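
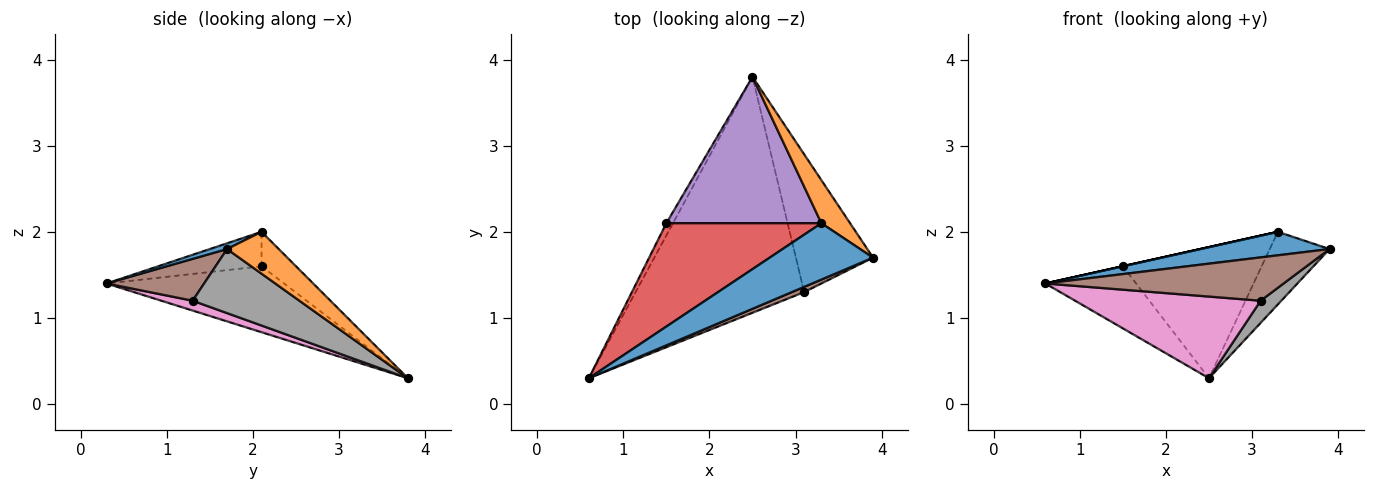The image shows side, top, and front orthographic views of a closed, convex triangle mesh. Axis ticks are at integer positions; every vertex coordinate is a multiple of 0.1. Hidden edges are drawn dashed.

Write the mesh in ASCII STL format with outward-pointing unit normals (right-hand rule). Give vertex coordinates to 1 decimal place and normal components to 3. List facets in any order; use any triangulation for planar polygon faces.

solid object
 facet normal 0.051 -0.384 0.922
  outer loop
   vertex 3.3 2.1 2.0
   vertex 0.6 0.3 1.4
   vertex 3.9 1.7 1.8
  endloop
 endfacet
 facet normal 0.597 0.690 0.409
  outer loop
   vertex 3.3 2.1 2.0
   vertex 3.9 1.7 1.8
   vertex 2.5 3.8 0.3
  endloop
 endfacet
 facet normal -0.887 0.453 -0.089
  outer loop
   vertex 1.5 2.1 1.6
   vertex 2.5 3.8 0.3
   vertex 0.6 0.3 1.4
  endloop
 endfacet
 facet normal -0.217 0.000 0.976
  outer loop
   vertex 1.5 2.1 1.6
   vertex 0.6 0.3 1.4
   vertex 3.3 2.1 2.0
  endloop
 endfacet
 facet normal -0.163 0.658 0.735
  outer loop
   vertex 1.5 2.1 1.6
   vertex 3.3 2.1 2.0
   vertex 2.5 3.8 0.3
  endloop
 endfacet
 facet normal 0.377 -0.920 0.111
  outer loop
   vertex 3.1 1.3 1.2
   vertex 3.9 1.7 1.8
   vertex 0.6 0.3 1.4
  endloop
 endfacet
 facet normal 0.055 -0.326 -0.944
  outer loop
   vertex 3.1 1.3 1.2
   vertex 0.6 0.3 1.4
   vertex 2.5 3.8 0.3
  endloop
 endfacet
 facet normal 0.634 -0.123 -0.764
  outer loop
   vertex 3.1 1.3 1.2
   vertex 2.5 3.8 0.3
   vertex 3.9 1.7 1.8
  endloop
 endfacet
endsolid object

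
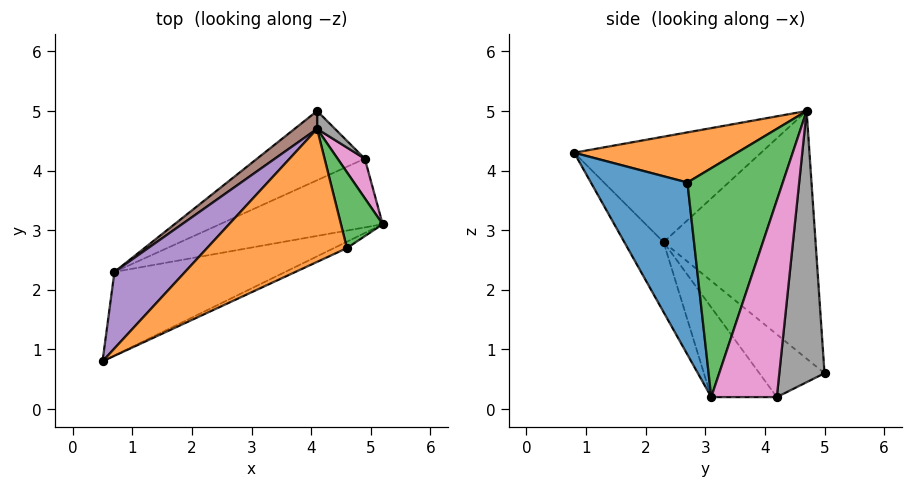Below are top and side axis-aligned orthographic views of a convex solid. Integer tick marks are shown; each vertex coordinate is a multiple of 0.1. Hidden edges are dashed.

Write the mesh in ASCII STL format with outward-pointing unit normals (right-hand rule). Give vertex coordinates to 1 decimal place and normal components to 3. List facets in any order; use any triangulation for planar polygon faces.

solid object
 facet normal 0.417 -0.908 -0.031
  outer loop
   vertex 4.6 2.7 3.8
   vertex 0.5 0.8 4.3
   vertex 5.2 3.1 0.2
  endloop
 endfacet
 facet normal 0.304 -0.433 0.848
  outer loop
   vertex 4.6 2.7 3.8
   vertex 4.1 4.7 5.0
   vertex 0.5 0.8 4.3
  endloop
 endfacet
 facet normal 0.975 0.137 0.178
  outer loop
   vertex 4.6 2.7 3.8
   vertex 5.2 3.1 0.2
   vertex 4.1 4.7 5.0
  endloop
 endfacet
 facet normal -0.285 -0.658 -0.696
  outer loop
   vertex 0.7 2.3 2.8
   vertex 5.2 3.1 0.2
   vertex 0.5 0.8 4.3
  endloop
 endfacet
 facet normal -0.691 0.555 0.463
  outer loop
   vertex 0.7 2.3 2.8
   vertex 0.5 0.8 4.3
   vertex 4.1 4.7 5.0
  endloop
 endfacet
 facet normal -0.599 0.799 0.054
  outer loop
   vertex 0.7 2.3 2.8
   vertex 4.1 4.7 5.0
   vertex 4.1 5.0 0.6
  endloop
 endfacet
 facet normal 0.956 0.261 0.132
  outer loop
   vertex 4.9 4.2 0.2
   vertex 4.1 4.7 5.0
   vertex 5.2 3.1 0.2
  endloop
 endfacet
 facet normal 0.718 0.694 0.047
  outer loop
   vertex 4.9 4.2 0.2
   vertex 4.1 5.0 0.6
   vertex 4.1 4.7 5.0
  endloop
 endfacet
 facet normal -0.479 -0.131 -0.868
  outer loop
   vertex 4.9 4.2 0.2
   vertex 5.2 3.1 0.2
   vertex 0.7 2.3 2.8
  endloop
 endfacet
 facet normal -0.502 -0.071 -0.862
  outer loop
   vertex 4.9 4.2 0.2
   vertex 0.7 2.3 2.8
   vertex 4.1 5.0 0.6
  endloop
 endfacet
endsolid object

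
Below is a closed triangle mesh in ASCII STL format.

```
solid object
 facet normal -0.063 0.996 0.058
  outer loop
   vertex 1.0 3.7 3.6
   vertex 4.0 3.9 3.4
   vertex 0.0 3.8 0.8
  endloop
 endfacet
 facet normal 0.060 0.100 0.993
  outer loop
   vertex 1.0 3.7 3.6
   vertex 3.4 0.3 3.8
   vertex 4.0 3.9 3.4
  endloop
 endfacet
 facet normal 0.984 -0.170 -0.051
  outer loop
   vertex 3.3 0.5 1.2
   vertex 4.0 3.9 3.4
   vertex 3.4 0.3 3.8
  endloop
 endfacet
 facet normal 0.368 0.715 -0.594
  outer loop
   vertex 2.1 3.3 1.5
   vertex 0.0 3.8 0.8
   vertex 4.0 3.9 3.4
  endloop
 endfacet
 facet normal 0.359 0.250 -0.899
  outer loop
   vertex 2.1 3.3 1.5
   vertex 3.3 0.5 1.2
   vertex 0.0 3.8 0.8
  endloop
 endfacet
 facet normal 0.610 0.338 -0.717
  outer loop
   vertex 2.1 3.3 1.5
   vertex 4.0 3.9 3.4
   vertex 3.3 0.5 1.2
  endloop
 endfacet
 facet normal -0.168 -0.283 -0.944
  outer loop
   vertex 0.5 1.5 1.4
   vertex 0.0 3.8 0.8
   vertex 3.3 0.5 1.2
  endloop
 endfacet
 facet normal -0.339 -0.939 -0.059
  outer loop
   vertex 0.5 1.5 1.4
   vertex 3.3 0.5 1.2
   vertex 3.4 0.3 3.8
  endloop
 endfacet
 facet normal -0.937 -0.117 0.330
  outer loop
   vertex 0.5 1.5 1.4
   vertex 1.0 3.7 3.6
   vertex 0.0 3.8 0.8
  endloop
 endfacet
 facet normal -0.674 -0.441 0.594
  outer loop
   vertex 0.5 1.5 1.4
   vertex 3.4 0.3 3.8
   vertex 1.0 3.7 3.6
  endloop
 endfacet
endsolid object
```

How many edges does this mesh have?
15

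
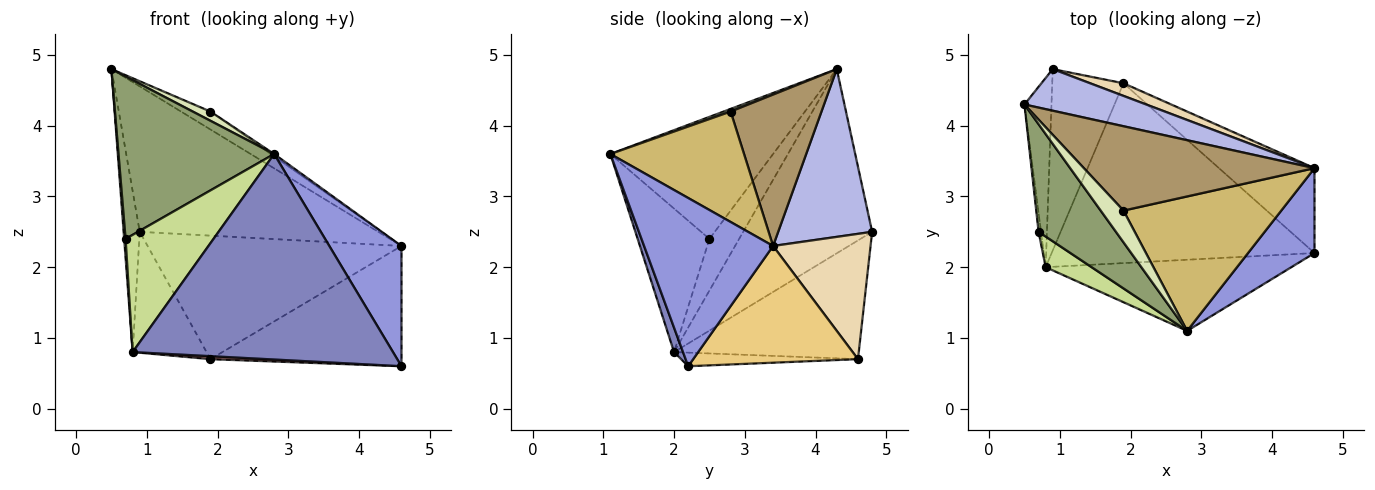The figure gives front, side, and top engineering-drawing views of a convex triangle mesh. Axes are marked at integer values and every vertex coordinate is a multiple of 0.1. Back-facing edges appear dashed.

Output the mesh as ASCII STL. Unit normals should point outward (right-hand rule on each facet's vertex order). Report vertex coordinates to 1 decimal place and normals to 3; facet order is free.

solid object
 facet normal -0.982 0.123 -0.144
  outer loop
   vertex 0.8 2.0 0.8
   vertex 0.5 4.3 4.8
   vertex 0.9 4.8 2.5
  endloop
 endfacet
 facet normal 0.033 -0.945 -0.327
  outer loop
   vertex 0.8 2.0 0.8
   vertex 4.6 2.2 0.6
   vertex 2.8 1.1 3.6
  endloop
 endfacet
 facet normal 0.825 -0.462 0.326
  outer loop
   vertex 4.6 3.4 2.3
   vertex 2.8 1.1 3.6
   vertex 4.6 2.2 0.6
  endloop
 endfacet
 facet normal 0.354 0.899 0.257
  outer loop
   vertex 4.6 3.4 2.3
   vertex 0.9 4.8 2.5
   vertex 0.5 4.3 4.8
  endloop
 endfacet
 facet normal -0.657 -0.628 0.417
  outer loop
   vertex 0.7 2.5 2.4
   vertex 2.8 1.1 3.6
   vertex 0.5 4.3 4.8
  endloop
 endfacet
 facet normal -0.998 -0.048 -0.048
  outer loop
   vertex 0.7 2.5 2.4
   vertex 0.5 4.3 4.8
   vertex 0.8 2.0 0.8
  endloop
 endfacet
 facet normal -0.620 -0.759 0.199
  outer loop
   vertex 0.7 2.5 2.4
   vertex 0.8 2.0 0.8
   vertex 2.8 1.1 3.6
  endloop
 endfacet
 facet normal 0.111 -0.278 0.954
  outer loop
   vertex 1.9 2.8 4.2
   vertex 0.5 4.3 4.8
   vertex 2.8 1.1 3.6
  endloop
 endfacet
 facet normal 0.540 0.175 0.823
  outer loop
   vertex 1.9 2.8 4.2
   vertex 4.6 3.4 2.3
   vertex 0.5 4.3 4.8
  endloop
 endfacet
 facet normal 0.573 0.014 0.819
  outer loop
   vertex 1.9 2.8 4.2
   vertex 2.8 1.1 3.6
   vertex 4.6 3.4 2.3
  endloop
 endfacet
 facet normal 0.576 0.668 -0.471
  outer loop
   vertex 1.9 4.6 0.7
   vertex 4.6 3.4 2.3
   vertex 4.6 2.2 0.6
  endloop
 endfacet
 facet normal 0.357 0.929 0.095
  outer loop
   vertex 1.9 4.6 0.7
   vertex 0.9 4.8 2.5
   vertex 4.6 3.4 2.3
  endloop
 endfacet
 facet normal -0.052 -0.017 -0.999
  outer loop
   vertex 1.9 4.6 0.7
   vertex 4.6 2.2 0.6
   vertex 0.8 2.0 0.8
  endloop
 endfacet
 facet normal -0.811 0.324 -0.487
  outer loop
   vertex 1.9 4.6 0.7
   vertex 0.8 2.0 0.8
   vertex 0.9 4.8 2.5
  endloop
 endfacet
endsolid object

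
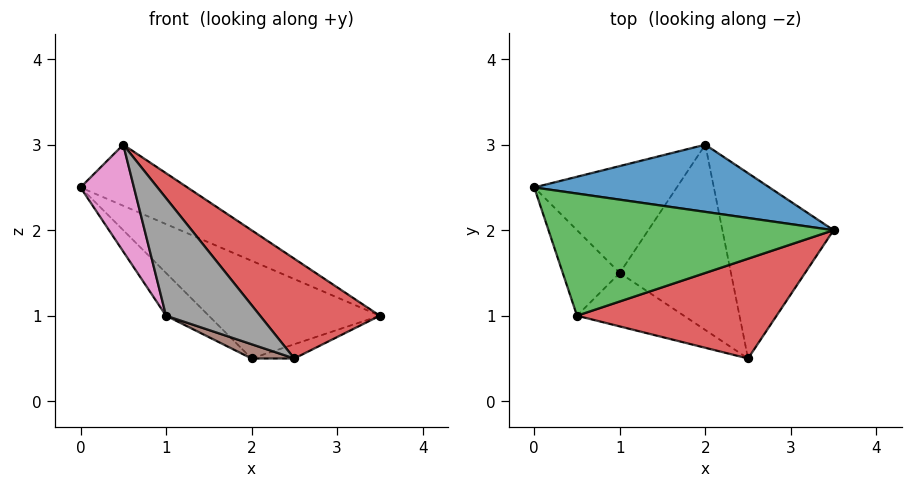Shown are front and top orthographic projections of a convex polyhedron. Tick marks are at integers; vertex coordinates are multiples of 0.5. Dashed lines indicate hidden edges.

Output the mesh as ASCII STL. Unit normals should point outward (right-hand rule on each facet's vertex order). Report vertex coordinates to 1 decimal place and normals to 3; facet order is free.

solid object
 facet normal 0.339 0.775 0.533
  outer loop
   vertex 2.0 3.0 0.5
   vertex 0.0 2.5 2.5
   vertex 3.5 2.0 1.0
  endloop
 endfacet
 facet normal 0.358 0.072 -0.931
  outer loop
   vertex 2.0 3.0 0.5
   vertex 3.5 2.0 1.0
   vertex 2.5 0.5 0.5
  endloop
 endfacet
 facet normal 0.408 0.408 0.816
  outer loop
   vertex 0.5 1.0 3.0
   vertex 3.5 2.0 1.0
   vertex 0.0 2.5 2.5
  endloop
 endfacet
 facet normal 0.577 -0.577 0.577
  outer loop
   vertex 0.5 1.0 3.0
   vertex 2.5 0.5 0.5
   vertex 3.5 2.0 1.0
  endloop
 endfacet
 facet normal -0.715 0.260 -0.650
  outer loop
   vertex 1.0 1.5 1.0
   vertex 0.0 2.5 2.5
   vertex 2.0 3.0 0.5
  endloop
 endfacet
 facet normal -0.358 -0.072 -0.931
  outer loop
   vertex 1.0 1.5 1.0
   vertex 2.0 3.0 0.5
   vertex 2.5 0.5 0.5
  endloop
 endfacet
 facet normal -0.864 -0.393 -0.314
  outer loop
   vertex 1.0 1.5 1.0
   vertex 0.5 1.0 3.0
   vertex 0.0 2.5 2.5
  endloop
 endfacet
 facet normal -0.597 -0.730 -0.332
  outer loop
   vertex 1.0 1.5 1.0
   vertex 2.5 0.5 0.5
   vertex 0.5 1.0 3.0
  endloop
 endfacet
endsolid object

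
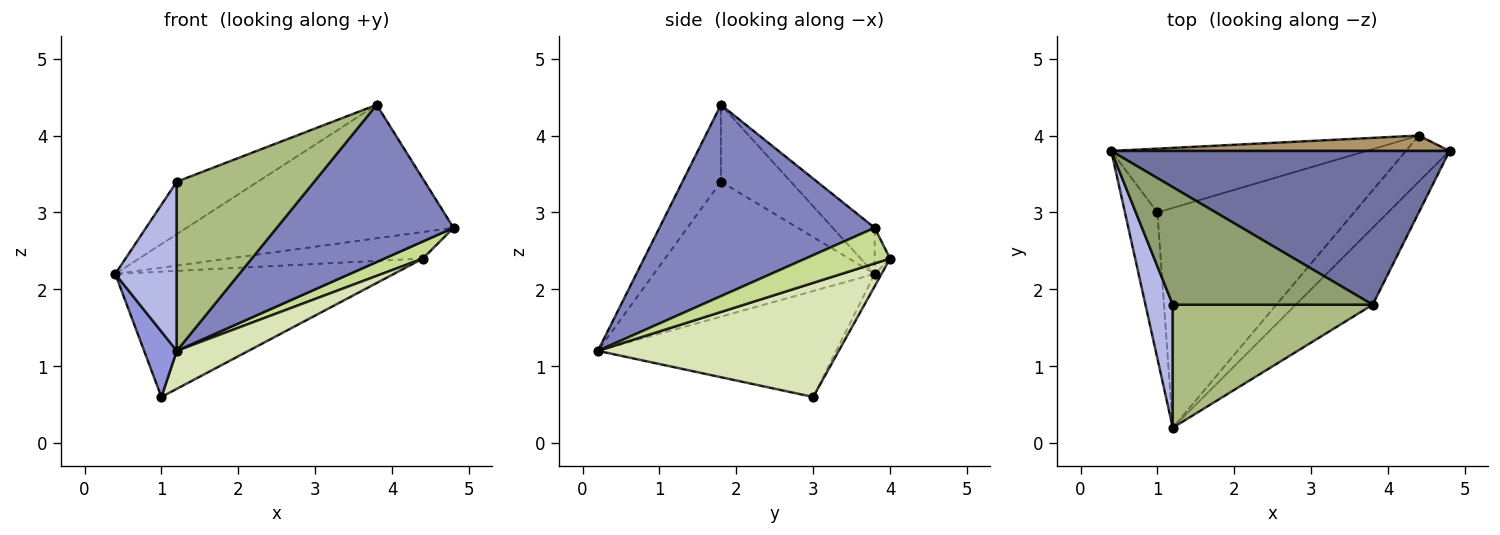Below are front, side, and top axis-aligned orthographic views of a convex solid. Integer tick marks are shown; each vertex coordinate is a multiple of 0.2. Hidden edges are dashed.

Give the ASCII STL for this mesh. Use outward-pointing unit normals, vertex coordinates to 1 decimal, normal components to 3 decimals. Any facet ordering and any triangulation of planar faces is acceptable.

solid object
 facet normal -0.102 0.652 0.751
  outer loop
   vertex 3.8 1.8 4.4
   vertex 4.8 3.8 2.8
   vertex 0.4 3.8 2.2
  endloop
 endfacet
 facet normal 0.738 -0.606 -0.297
  outer loop
   vertex 3.8 1.8 4.4
   vertex 1.2 0.2 1.2
   vertex 4.8 3.8 2.8
  endloop
 endfacet
 facet normal -0.948 -0.130 -0.291
  outer loop
   vertex 1.0 3.0 0.6
   vertex 1.2 0.2 1.2
   vertex 0.4 3.8 2.2
  endloop
 endfacet
 facet normal -0.946 -0.263 0.191
  outer loop
   vertex 1.2 1.8 3.4
   vertex 0.4 3.8 2.2
   vertex 1.2 0.2 1.2
  endloop
 endfacet
 facet normal -0.331 0.384 0.862
  outer loop
   vertex 1.2 1.8 3.4
   vertex 3.8 1.8 4.4
   vertex 0.4 3.8 2.2
  endloop
 endfacet
 facet normal -0.221 -0.789 0.574
  outer loop
   vertex 1.2 1.8 3.4
   vertex 1.2 0.2 1.2
   vertex 3.8 1.8 4.4
  endloop
 endfacet
 facet normal 0.607 -0.276 -0.745
  outer loop
   vertex 4.4 4.0 2.4
   vertex 4.8 3.8 2.8
   vertex 1.2 0.2 1.2
  endloop
 endfacet
 facet normal 0.496 -0.148 -0.855
  outer loop
   vertex 4.4 4.0 2.4
   vertex 1.2 0.2 1.2
   vertex 1.0 3.0 0.6
  endloop
 endfacet
 facet normal -0.068 0.863 0.500
  outer loop
   vertex 4.4 4.0 2.4
   vertex 0.4 3.8 2.2
   vertex 4.8 3.8 2.8
  endloop
 endfacet
 facet normal -0.022 0.891 -0.454
  outer loop
   vertex 4.4 4.0 2.4
   vertex 1.0 3.0 0.6
   vertex 0.4 3.8 2.2
  endloop
 endfacet
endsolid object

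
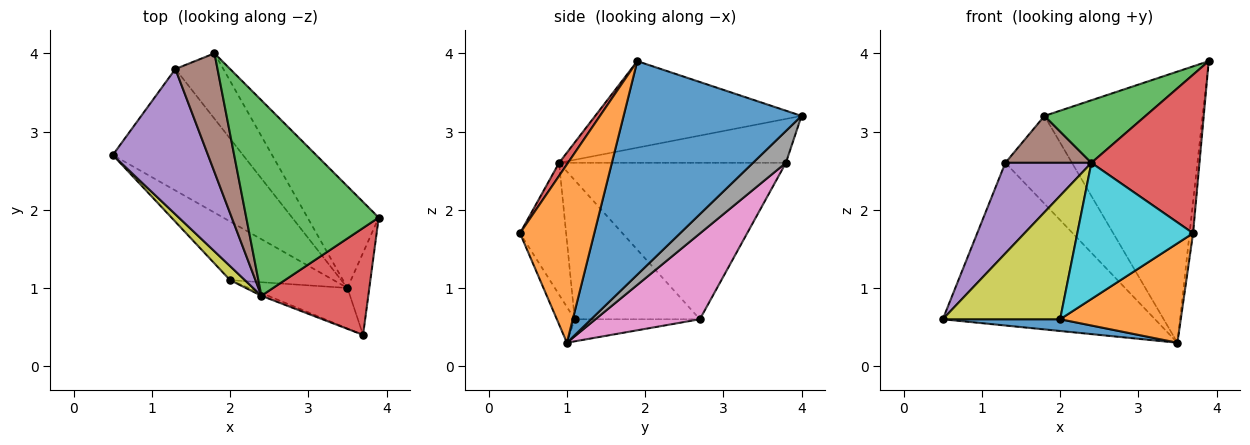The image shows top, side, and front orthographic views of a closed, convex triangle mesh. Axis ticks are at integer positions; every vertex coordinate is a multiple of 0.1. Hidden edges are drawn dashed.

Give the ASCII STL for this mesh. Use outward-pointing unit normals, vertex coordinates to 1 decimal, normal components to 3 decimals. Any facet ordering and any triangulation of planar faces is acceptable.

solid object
 facet normal 0.725 0.645 -0.242
  outer loop
   vertex 3.5 1.0 0.3
   vertex 1.8 4.0 3.2
   vertex 3.9 1.9 3.9
  endloop
 endfacet
 facet normal 0.991 0.046 -0.122
  outer loop
   vertex 3.7 0.4 1.7
   vertex 3.5 1.0 0.3
   vertex 3.9 1.9 3.9
  endloop
 endfacet
 facet normal -0.528 -0.259 0.809
  outer loop
   vertex 2.4 0.9 2.6
   vertex 3.9 1.9 3.9
   vertex 1.8 4.0 3.2
  endloop
 endfacet
 facet normal 0.068 -0.827 0.558
  outer loop
   vertex 2.4 0.9 2.6
   vertex 3.7 0.4 1.7
   vertex 3.9 1.9 3.9
  endloop
 endfacet
 facet normal -0.813 -0.308 0.495
  outer loop
   vertex 1.3 3.8 2.6
   vertex 0.5 2.7 0.6
   vertex 2.4 0.9 2.6
  endloop
 endfacet
 facet normal -0.696 -0.264 0.668
  outer loop
   vertex 1.3 3.8 2.6
   vertex 2.4 0.9 2.6
   vertex 1.8 4.0 3.2
  endloop
 endfacet
 facet normal 0.367 0.745 -0.557
  outer loop
   vertex 1.3 3.8 2.6
   vertex 3.5 1.0 0.3
   vertex 0.5 2.7 0.6
  endloop
 endfacet
 facet normal 0.368 0.746 -0.555
  outer loop
   vertex 1.3 3.8 2.6
   vertex 1.8 4.0 3.2
   vertex 3.5 1.0 0.3
  endloop
 endfacet
 facet normal -0.727 -0.682 0.077
  outer loop
   vertex 2.0 1.1 0.6
   vertex 2.4 0.9 2.6
   vertex 0.5 2.7 0.6
  endloop
 endfacet
 facet normal -0.370 -0.929 -0.019
  outer loop
   vertex 2.0 1.1 0.6
   vertex 3.7 0.4 1.7
   vertex 2.4 0.9 2.6
  endloop
 endfacet
 facet normal -0.205 -0.192 -0.960
  outer loop
   vertex 2.0 1.1 0.6
   vertex 0.5 2.7 0.6
   vertex 3.5 1.0 0.3
  endloop
 endfacet
 facet normal -0.136 -0.917 -0.374
  outer loop
   vertex 2.0 1.1 0.6
   vertex 3.5 1.0 0.3
   vertex 3.7 0.4 1.7
  endloop
 endfacet
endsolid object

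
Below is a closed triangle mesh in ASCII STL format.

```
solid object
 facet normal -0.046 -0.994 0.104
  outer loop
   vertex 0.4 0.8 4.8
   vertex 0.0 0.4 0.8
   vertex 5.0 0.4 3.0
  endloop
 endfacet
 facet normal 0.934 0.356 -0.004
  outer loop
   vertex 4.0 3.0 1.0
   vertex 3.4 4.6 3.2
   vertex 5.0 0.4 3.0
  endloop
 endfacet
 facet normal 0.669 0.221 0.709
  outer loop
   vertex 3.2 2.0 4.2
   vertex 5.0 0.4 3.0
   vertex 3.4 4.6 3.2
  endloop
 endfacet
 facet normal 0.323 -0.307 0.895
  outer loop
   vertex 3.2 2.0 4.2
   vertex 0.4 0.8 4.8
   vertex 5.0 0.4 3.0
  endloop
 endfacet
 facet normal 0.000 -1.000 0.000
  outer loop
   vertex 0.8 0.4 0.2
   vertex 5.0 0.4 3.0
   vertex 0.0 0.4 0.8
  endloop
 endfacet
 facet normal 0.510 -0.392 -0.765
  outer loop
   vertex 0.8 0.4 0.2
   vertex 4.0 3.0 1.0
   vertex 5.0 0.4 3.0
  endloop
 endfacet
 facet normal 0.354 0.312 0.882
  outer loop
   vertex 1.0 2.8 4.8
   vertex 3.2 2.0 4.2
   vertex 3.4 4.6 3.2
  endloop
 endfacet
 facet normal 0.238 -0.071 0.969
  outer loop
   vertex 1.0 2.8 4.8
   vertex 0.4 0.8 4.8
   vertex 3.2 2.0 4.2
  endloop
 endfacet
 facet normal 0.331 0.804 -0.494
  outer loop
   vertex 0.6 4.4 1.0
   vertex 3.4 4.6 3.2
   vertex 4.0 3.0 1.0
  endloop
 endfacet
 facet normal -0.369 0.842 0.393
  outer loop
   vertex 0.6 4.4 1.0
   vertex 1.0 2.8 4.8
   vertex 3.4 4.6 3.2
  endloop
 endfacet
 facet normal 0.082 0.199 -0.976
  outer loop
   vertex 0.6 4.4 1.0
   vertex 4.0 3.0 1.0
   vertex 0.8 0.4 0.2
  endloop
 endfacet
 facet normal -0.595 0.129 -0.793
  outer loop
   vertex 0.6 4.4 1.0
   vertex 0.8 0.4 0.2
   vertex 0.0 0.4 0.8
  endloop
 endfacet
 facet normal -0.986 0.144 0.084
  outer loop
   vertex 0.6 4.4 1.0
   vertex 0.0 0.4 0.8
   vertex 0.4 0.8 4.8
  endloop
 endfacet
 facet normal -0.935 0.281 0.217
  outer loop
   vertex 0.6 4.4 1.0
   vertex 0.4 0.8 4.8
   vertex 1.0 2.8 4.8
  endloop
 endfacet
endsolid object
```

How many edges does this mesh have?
21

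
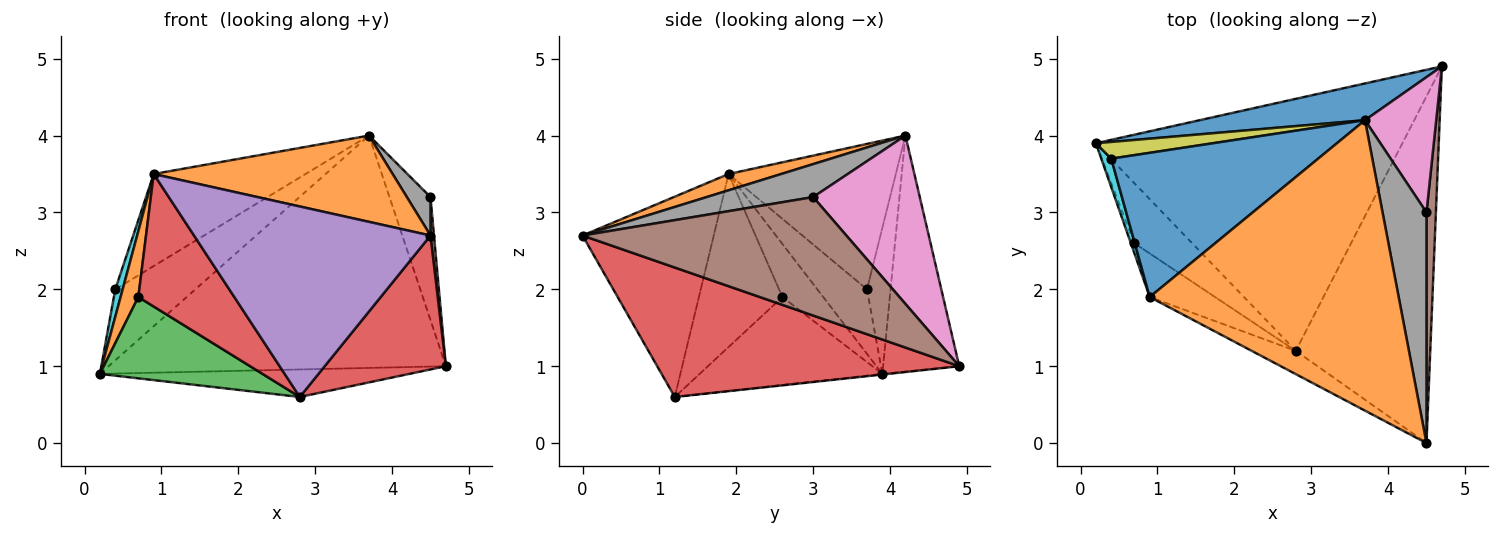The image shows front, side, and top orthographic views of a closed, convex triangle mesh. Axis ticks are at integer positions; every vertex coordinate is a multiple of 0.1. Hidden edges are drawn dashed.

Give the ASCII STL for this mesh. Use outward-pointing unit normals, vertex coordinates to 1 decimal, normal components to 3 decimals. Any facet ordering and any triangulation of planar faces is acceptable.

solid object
 facet normal -0.218 0.964 0.152
  outer loop
   vertex 3.7 4.2 4.0
   vertex 4.7 4.9 1.0
   vertex 0.2 3.9 0.9
  endloop
 endfacet
 facet normal 0.063 -0.284 0.957
  outer loop
   vertex 0.9 1.9 3.5
   vertex 4.5 0.0 2.7
   vertex 3.7 4.2 4.0
  endloop
 endfacet
 facet normal -0.002 0.109 -0.994
  outer loop
   vertex 2.8 1.2 0.6
   vertex 0.2 3.9 0.9
   vertex 4.7 4.9 1.0
  endloop
 endfacet
 facet normal 0.668 -0.268 -0.694
  outer loop
   vertex 2.8 1.2 0.6
   vertex 4.7 4.9 1.0
   vertex 4.5 0.0 2.7
  endloop
 endfacet
 facet normal -0.482 -0.869 -0.106
  outer loop
   vertex 2.8 1.2 0.6
   vertex 4.5 0.0 2.7
   vertex 0.9 1.9 3.5
  endloop
 endfacet
 facet normal 0.997 -0.013 0.079
  outer loop
   vertex 4.5 3.0 3.2
   vertex 4.5 0.0 2.7
   vertex 4.7 4.9 1.0
  endloop
 endfacet
 facet normal 0.868 0.334 0.367
  outer loop
   vertex 4.5 3.0 3.2
   vertex 4.7 4.9 1.0
   vertex 3.7 4.2 4.0
  endloop
 endfacet
 facet normal 0.595 -0.132 0.793
  outer loop
   vertex 4.5 3.0 3.2
   vertex 3.7 4.2 4.0
   vertex 4.5 0.0 2.7
  endloop
 endfacet
 facet normal -0.275 0.936 0.220
  outer loop
   vertex 0.4 3.7 2.0
   vertex 3.7 4.2 4.0
   vertex 0.2 3.9 0.9
  endloop
 endfacet
 facet normal -0.978 -0.145 0.151
  outer loop
   vertex 0.4 3.7 2.0
   vertex 0.2 3.9 0.9
   vertex 0.9 1.9 3.5
  endloop
 endfacet
 facet normal -0.510 0.463 0.725
  outer loop
   vertex 0.4 3.7 2.0
   vertex 0.9 1.9 3.5
   vertex 3.7 4.2 4.0
  endloop
 endfacet
 facet normal -0.915 -0.398 -0.060
  outer loop
   vertex 0.7 2.6 1.9
   vertex 0.9 1.9 3.5
   vertex 0.2 3.9 0.9
  endloop
 endfacet
 facet normal -0.671 -0.597 -0.441
  outer loop
   vertex 0.7 2.6 1.9
   vertex 0.2 3.9 0.9
   vertex 2.8 1.2 0.6
  endloop
 endfacet
 facet normal -0.637 -0.732 -0.241
  outer loop
   vertex 0.7 2.6 1.9
   vertex 2.8 1.2 0.6
   vertex 0.9 1.9 3.5
  endloop
 endfacet
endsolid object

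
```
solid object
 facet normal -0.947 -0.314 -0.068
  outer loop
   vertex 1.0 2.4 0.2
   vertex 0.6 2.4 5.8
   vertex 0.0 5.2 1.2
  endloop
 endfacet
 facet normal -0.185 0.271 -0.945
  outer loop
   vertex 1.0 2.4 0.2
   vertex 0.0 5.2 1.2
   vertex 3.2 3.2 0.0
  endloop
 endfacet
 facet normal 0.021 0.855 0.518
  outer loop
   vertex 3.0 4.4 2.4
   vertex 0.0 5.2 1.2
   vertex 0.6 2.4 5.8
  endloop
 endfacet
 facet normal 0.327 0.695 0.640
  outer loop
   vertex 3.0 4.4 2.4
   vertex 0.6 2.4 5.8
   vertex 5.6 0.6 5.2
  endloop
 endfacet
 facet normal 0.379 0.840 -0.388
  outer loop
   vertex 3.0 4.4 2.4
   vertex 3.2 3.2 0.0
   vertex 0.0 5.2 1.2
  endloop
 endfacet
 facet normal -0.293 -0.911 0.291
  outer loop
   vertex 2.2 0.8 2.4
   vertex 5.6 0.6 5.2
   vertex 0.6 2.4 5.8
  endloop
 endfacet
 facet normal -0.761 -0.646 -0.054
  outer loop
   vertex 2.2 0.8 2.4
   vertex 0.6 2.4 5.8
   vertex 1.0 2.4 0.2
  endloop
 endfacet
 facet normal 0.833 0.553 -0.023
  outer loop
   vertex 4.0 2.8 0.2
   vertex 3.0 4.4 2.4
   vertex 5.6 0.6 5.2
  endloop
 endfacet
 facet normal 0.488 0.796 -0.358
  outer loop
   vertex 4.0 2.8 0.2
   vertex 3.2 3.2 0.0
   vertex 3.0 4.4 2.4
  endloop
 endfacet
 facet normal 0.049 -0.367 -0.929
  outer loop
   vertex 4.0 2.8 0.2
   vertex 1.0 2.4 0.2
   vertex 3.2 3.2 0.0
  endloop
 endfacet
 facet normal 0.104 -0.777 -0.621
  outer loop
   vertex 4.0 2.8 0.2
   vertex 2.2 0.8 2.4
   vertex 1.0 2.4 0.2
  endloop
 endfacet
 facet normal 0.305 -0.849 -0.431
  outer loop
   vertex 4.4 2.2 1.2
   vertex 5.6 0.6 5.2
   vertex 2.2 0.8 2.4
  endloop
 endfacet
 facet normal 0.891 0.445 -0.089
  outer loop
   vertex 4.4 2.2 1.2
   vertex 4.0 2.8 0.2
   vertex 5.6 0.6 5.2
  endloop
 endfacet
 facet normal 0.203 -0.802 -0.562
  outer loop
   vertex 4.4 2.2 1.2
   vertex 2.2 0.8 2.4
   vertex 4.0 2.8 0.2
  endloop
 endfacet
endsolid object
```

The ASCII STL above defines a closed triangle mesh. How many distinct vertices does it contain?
9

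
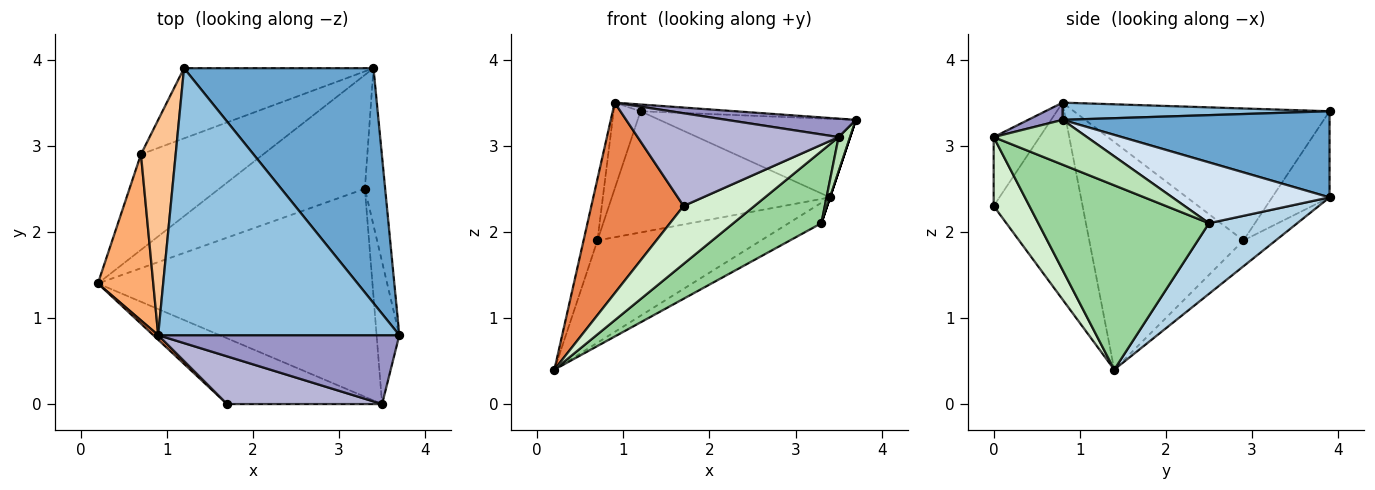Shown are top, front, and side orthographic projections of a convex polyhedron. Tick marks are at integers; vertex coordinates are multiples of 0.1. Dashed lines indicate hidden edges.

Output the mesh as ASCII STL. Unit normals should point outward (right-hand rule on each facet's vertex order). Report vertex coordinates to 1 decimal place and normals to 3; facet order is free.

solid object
 facet normal 0.396 0.291 0.871
  outer loop
   vertex 1.2 3.9 3.4
   vertex 3.7 0.8 3.3
   vertex 3.4 3.9 2.4
  endloop
 endfacet
 facet normal 0.071 0.025 0.997
  outer loop
   vertex 1.2 3.9 3.4
   vertex 0.9 0.8 3.5
   vertex 3.7 0.8 3.3
  endloop
 endfacet
 facet normal 0.431 0.160 -0.888
  outer loop
   vertex 3.3 2.5 2.1
   vertex 0.2 1.4 0.4
   vertex 3.4 3.9 2.4
  endloop
 endfacet
 facet normal 0.949 0.000 -0.316
  outer loop
   vertex 3.3 2.5 2.1
   vertex 3.4 3.9 2.4
   vertex 3.7 0.8 3.3
  endloop
 endfacet
 facet normal -0.694 -0.720 0.017
  outer loop
   vertex 1.7 0.0 2.3
   vertex 0.9 0.8 3.5
   vertex 0.2 1.4 0.4
  endloop
 endfacet
 facet normal -0.968 0.087 0.235
  outer loop
   vertex 0.7 2.9 1.9
   vertex 0.2 1.4 0.4
   vertex 0.9 0.8 3.5
  endloop
 endfacet
 facet normal -0.962 0.101 0.253
  outer loop
   vertex 0.7 2.9 1.9
   vertex 0.9 0.8 3.5
   vertex 1.2 3.9 3.4
  endloop
 endfacet
 facet normal -0.143 0.723 -0.676
  outer loop
   vertex 0.7 2.9 1.9
   vertex 3.4 3.9 2.4
   vertex 0.2 1.4 0.4
  endloop
 endfacet
 facet normal -0.222 0.844 -0.489
  outer loop
   vertex 0.7 2.9 1.9
   vertex 1.2 3.9 3.4
   vertex 3.4 3.9 2.4
  endloop
 endfacet
 facet normal 0.536 -0.276 -0.798
  outer loop
   vertex 3.5 0.0 3.1
   vertex 0.2 1.4 0.4
   vertex 3.3 2.5 2.1
  endloop
 endfacet
 facet normal 0.886 -0.109 -0.450
  outer loop
   vertex 3.5 0.0 3.1
   vertex 3.3 2.5 2.1
   vertex 3.7 0.8 3.3
  endloop
 endfacet
 facet normal 0.316 -0.627 -0.712
  outer loop
   vertex 3.5 0.0 3.1
   vertex 1.7 0.0 2.3
   vertex 0.2 1.4 0.4
  endloop
 endfacet
 facet normal 0.069 -0.258 0.964
  outer loop
   vertex 3.5 0.0 3.1
   vertex 3.7 0.8 3.3
   vertex 0.9 0.8 3.5
  endloop
 endfacet
 facet normal -0.199 -0.871 0.448
  outer loop
   vertex 3.5 0.0 3.1
   vertex 0.9 0.8 3.5
   vertex 1.7 0.0 2.3
  endloop
 endfacet
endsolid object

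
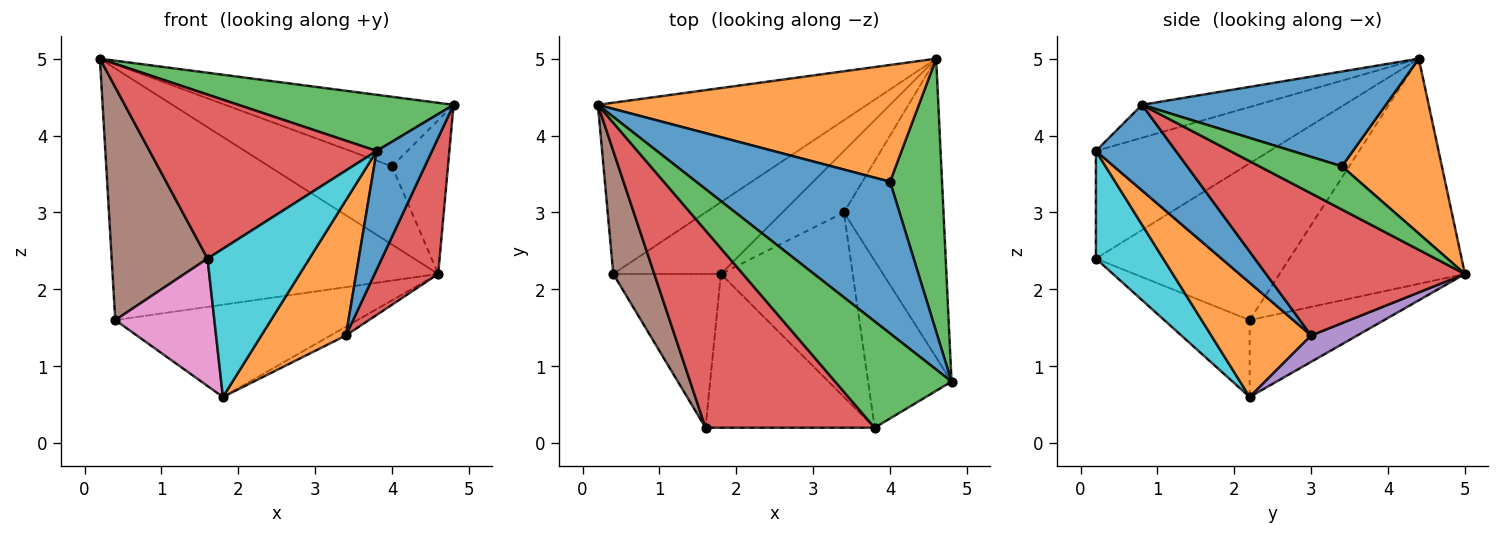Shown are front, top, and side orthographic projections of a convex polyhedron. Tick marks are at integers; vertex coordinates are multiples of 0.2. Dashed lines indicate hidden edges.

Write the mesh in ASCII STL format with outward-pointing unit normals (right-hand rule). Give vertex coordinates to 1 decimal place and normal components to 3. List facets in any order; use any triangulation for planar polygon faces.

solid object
 facet normal 0.406 0.381 0.831
  outer loop
   vertex 4.0 3.4 3.6
   vertex 0.2 4.4 5.0
   vertex 4.8 0.8 4.4
  endloop
 endfacet
 facet normal 0.412 0.507 0.757
  outer loop
   vertex 4.0 3.4 3.6
   vertex 4.6 5.0 2.2
   vertex 0.2 4.4 5.0
  endloop
 endfacet
 facet normal 0.586 0.398 0.706
  outer loop
   vertex 4.0 3.4 3.6
   vertex 4.8 0.8 4.4
   vertex 4.6 5.0 2.2
  endloop
 endfacet
 facet normal 0.792 -0.253 -0.555
  outer loop
   vertex 3.4 3.0 1.4
   vertex 4.6 5.0 2.2
   vertex 4.8 0.8 4.4
  endloop
 endfacet
 facet normal 0.391 0.130 -0.911
  outer loop
   vertex 3.4 3.0 1.4
   vertex 1.8 2.2 0.6
   vertex 4.6 5.0 2.2
  endloop
 endfacet
 facet normal -0.872 -0.432 0.228
  outer loop
   vertex 0.4 2.2 1.6
   vertex 1.6 0.2 2.4
   vertex 0.2 4.4 5.0
  endloop
 endfacet
 facet normal -0.482 -0.559 -0.675
  outer loop
   vertex 0.4 2.2 1.6
   vertex 1.8 2.2 0.6
   vertex 1.6 0.2 2.4
  endloop
 endfacet
 facet normal -0.426 0.748 -0.509
  outer loop
   vertex 0.4 2.2 1.6
   vertex 0.2 4.4 5.0
   vertex 4.6 5.0 2.2
  endloop
 endfacet
 facet normal -0.402 0.723 -0.562
  outer loop
   vertex 0.4 2.2 1.6
   vertex 4.6 5.0 2.2
   vertex 1.8 2.2 0.6
  endloop
 endfacet
 facet normal 0.417 -0.631 -0.655
  outer loop
   vertex 3.8 0.2 3.8
   vertex 1.6 0.2 2.4
   vertex 1.8 2.2 0.6
  endloop
 endfacet
 facet normal 0.642 -0.444 -0.625
  outer loop
   vertex 3.8 0.2 3.8
   vertex 3.4 3.0 1.4
   vertex 4.8 0.8 4.4
  endloop
 endfacet
 facet normal 0.573 -0.485 -0.661
  outer loop
   vertex 3.8 0.2 3.8
   vertex 1.8 2.2 0.6
   vertex 3.4 3.0 1.4
  endloop
 endfacet
 facet normal -0.243 -0.453 0.858
  outer loop
   vertex 3.8 0.2 3.8
   vertex 4.8 0.8 4.4
   vertex 0.2 4.4 5.0
  endloop
 endfacet
 facet normal -0.440 -0.574 0.691
  outer loop
   vertex 3.8 0.2 3.8
   vertex 0.2 4.4 5.0
   vertex 1.6 0.2 2.4
  endloop
 endfacet
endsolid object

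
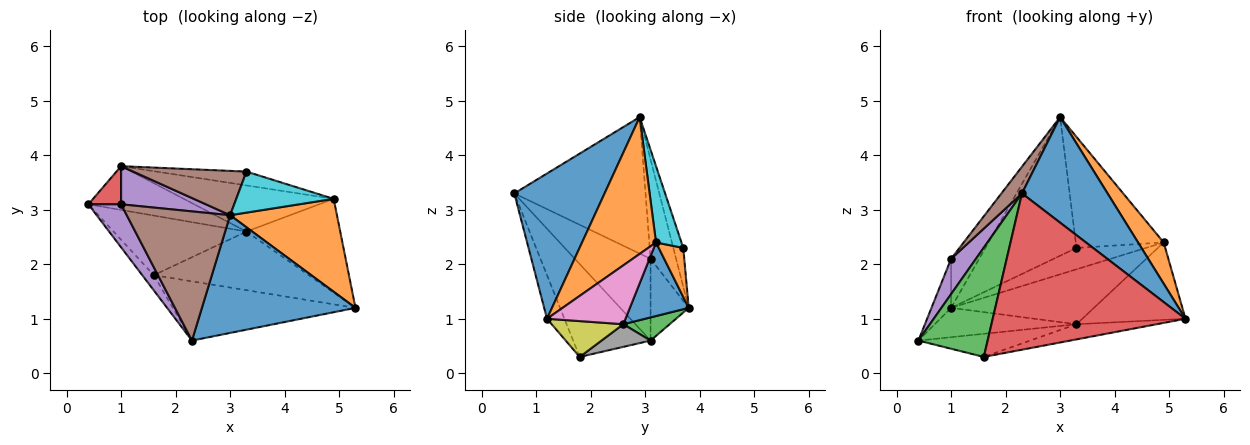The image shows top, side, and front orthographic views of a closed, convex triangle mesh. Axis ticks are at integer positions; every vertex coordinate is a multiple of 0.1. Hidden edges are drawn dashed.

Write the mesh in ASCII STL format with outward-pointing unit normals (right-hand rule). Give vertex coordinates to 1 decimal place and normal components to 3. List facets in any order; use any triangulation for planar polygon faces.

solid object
 facet normal 0.576 -0.546 0.609
  outer loop
   vertex 3.0 2.9 4.7
   vertex 2.3 0.6 3.3
   vertex 5.3 1.2 1.0
  endloop
 endfacet
 facet normal 0.760 -0.264 0.594
  outer loop
   vertex 4.9 3.2 2.4
   vertex 3.0 2.9 4.7
   vertex 5.3 1.2 1.0
  endloop
 endfacet
 facet normal -0.742 -0.664 -0.092
  outer loop
   vertex 1.6 1.8 0.3
   vertex 2.3 0.6 3.3
   vertex 0.4 3.1 0.6
  endloop
 endfacet
 facet normal -0.084 -0.932 -0.353
  outer loop
   vertex 1.6 1.8 0.3
   vertex 5.3 1.2 1.0
   vertex 2.3 0.6 3.3
  endloop
 endfacet
 facet normal -0.888 -0.291 0.355
  outer loop
   vertex 1.0 3.1 2.1
   vertex 0.4 3.1 0.6
   vertex 2.3 0.6 3.3
  endloop
 endfacet
 facet normal -0.791 -0.124 0.599
  outer loop
   vertex 1.0 3.1 2.1
   vertex 2.3 0.6 3.3
   vertex 3.0 2.9 4.7
  endloop
 endfacet
 facet normal 0.436 0.573 -0.694
  outer loop
   vertex 3.3 2.6 0.9
   vertex 4.9 3.2 2.4
   vertex 5.3 1.2 1.0
  endloop
 endfacet
 facet normal 0.157 0.357 -0.921
  outer loop
   vertex 3.3 2.6 0.9
   vertex 1.6 1.8 0.3
   vertex 0.4 3.1 0.6
  endloop
 endfacet
 facet normal 0.218 0.244 -0.945
  outer loop
   vertex 3.3 2.6 0.9
   vertex 5.3 1.2 1.0
   vertex 1.6 1.8 0.3
  endloop
 endfacet
 facet normal 0.262 0.905 0.334
  outer loop
   vertex 3.3 3.7 2.3
   vertex 3.0 2.9 4.7
   vertex 4.9 3.2 2.4
  endloop
 endfacet
 facet normal 0.301 0.730 -0.613
  outer loop
   vertex 1.0 3.8 1.2
   vertex 4.9 3.2 2.4
   vertex 3.3 2.6 0.9
  endloop
 endfacet
 facet normal 0.284 0.805 -0.521
  outer loop
   vertex 1.0 3.8 1.2
   vertex 3.3 3.7 2.3
   vertex 4.9 3.2 2.4
  endloop
 endfacet
 facet normal 0.179 0.547 -0.818
  outer loop
   vertex 1.0 3.8 1.2
   vertex 3.3 2.6 0.9
   vertex 0.4 3.1 0.6
  endloop
 endfacet
 facet normal -0.838 0.431 0.335
  outer loop
   vertex 1.0 3.8 1.2
   vertex 0.4 3.1 0.6
   vertex 1.0 3.1 2.1
  endloop
 endfacet
 facet normal -0.584 0.641 0.498
  outer loop
   vertex 1.0 3.8 1.2
   vertex 1.0 3.1 2.1
   vertex 3.0 2.9 4.7
  endloop
 endfacet
 facet normal -0.104 0.947 0.303
  outer loop
   vertex 1.0 3.8 1.2
   vertex 3.0 2.9 4.7
   vertex 3.3 3.7 2.3
  endloop
 endfacet
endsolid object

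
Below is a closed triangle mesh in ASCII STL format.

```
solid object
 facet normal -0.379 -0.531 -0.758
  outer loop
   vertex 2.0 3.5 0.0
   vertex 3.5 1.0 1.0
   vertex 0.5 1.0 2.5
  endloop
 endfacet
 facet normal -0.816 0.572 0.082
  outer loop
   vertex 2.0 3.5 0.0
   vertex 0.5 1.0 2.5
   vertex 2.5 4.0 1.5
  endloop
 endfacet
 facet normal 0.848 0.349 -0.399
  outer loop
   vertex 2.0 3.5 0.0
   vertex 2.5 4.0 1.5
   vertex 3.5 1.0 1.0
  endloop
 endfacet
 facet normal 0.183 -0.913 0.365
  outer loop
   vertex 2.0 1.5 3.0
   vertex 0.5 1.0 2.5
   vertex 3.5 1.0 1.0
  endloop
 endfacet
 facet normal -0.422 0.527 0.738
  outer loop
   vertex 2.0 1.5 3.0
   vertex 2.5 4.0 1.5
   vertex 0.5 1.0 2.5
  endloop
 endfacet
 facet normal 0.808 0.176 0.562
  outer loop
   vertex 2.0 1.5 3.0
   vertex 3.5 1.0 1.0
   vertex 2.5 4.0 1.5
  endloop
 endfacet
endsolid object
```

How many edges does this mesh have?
9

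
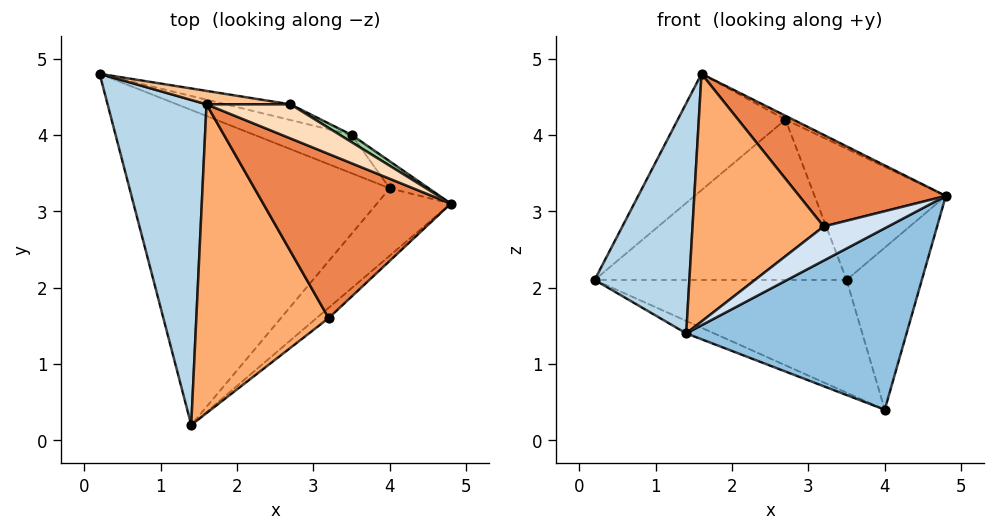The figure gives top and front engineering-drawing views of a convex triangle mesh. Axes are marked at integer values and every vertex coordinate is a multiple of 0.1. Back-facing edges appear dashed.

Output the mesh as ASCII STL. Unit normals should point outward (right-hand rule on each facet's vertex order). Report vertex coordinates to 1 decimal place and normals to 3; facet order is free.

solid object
 facet normal -0.396 0.036 -0.917
  outer loop
   vertex 4.0 3.3 0.4
   vertex 1.4 0.2 1.4
   vertex 0.2 4.8 2.1
  endloop
 endfacet
 facet normal 0.701 -0.668 -0.248
  outer loop
   vertex 4.0 3.3 0.4
   vertex 4.8 3.1 3.2
   vertex 1.4 0.2 1.4
  endloop
 endfacet
 facet normal -0.867 -0.288 0.407
  outer loop
   vertex 1.6 4.4 4.8
   vertex 0.2 4.8 2.1
   vertex 1.4 0.2 1.4
  endloop
 endfacet
 facet normal 0.696 -0.687 -0.208
  outer loop
   vertex 3.2 1.6 2.8
   vertex 1.4 0.2 1.4
   vertex 4.8 3.1 3.2
  endloop
 endfacet
 facet normal 0.232 -0.474 0.849
  outer loop
   vertex 3.2 1.6 2.8
   vertex 4.8 3.1 3.2
   vertex 1.6 4.4 4.8
  endloop
 endfacet
 facet normal -0.119 -0.621 0.774
  outer loop
   vertex 3.2 1.6 2.8
   vertex 1.6 4.4 4.8
   vertex 1.4 0.2 1.4
  endloop
 endfacet
 facet normal 0.062 0.991 0.114
  outer loop
   vertex 2.7 4.4 4.2
   vertex 0.2 4.8 2.1
   vertex 1.6 4.4 4.8
  endloop
 endfacet
 facet normal 0.477 0.098 0.874
  outer loop
   vertex 2.7 4.4 4.2
   vertex 1.6 4.4 4.8
   vertex 4.8 3.1 3.2
  endloop
 endfacet
 facet normal 0.635 0.762 -0.127
  outer loop
   vertex 3.5 4.0 2.1
   vertex 4.8 3.1 3.2
   vertex 4.0 3.3 0.4
  endloop
 endfacet
 facet normal 0.542 0.839 0.046
  outer loop
   vertex 3.5 4.0 2.1
   vertex 2.7 4.4 4.2
   vertex 4.8 3.1 3.2
  endloop
 endfacet
 facet normal 0.224 0.923 -0.314
  outer loop
   vertex 3.5 4.0 2.1
   vertex 4.0 3.3 0.4
   vertex 0.2 4.8 2.1
  endloop
 endfacet
 facet normal 0.235 0.967 -0.095
  outer loop
   vertex 3.5 4.0 2.1
   vertex 0.2 4.8 2.1
   vertex 2.7 4.4 4.2
  endloop
 endfacet
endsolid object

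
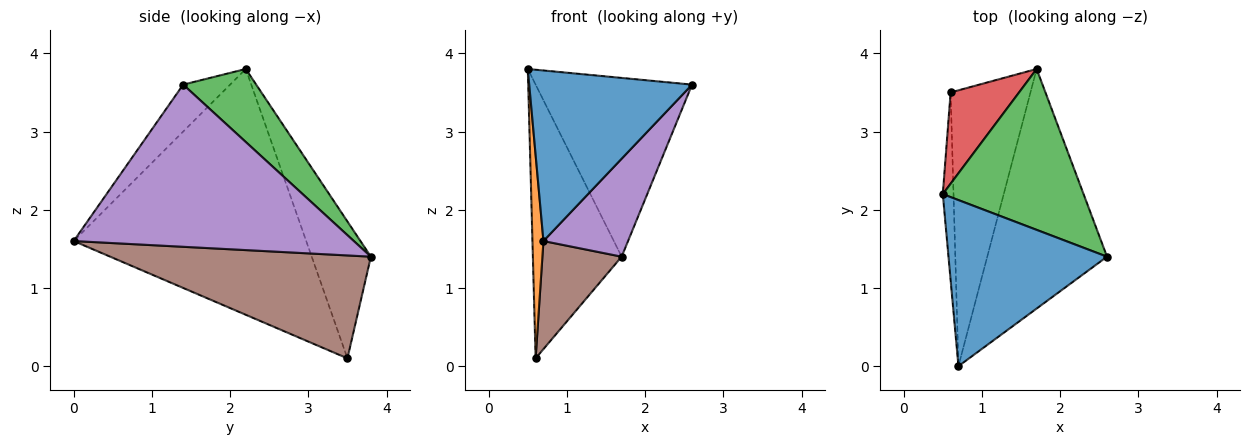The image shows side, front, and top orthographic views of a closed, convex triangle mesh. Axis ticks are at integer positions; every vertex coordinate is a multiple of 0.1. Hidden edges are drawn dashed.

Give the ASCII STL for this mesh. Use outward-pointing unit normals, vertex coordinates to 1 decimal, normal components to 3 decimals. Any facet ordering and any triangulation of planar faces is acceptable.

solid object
 facet normal -0.202 -0.702 0.683
  outer loop
   vertex 0.7 0.0 1.6
   vertex 2.6 1.4 3.6
   vertex 0.5 2.2 3.8
  endloop
 endfacet
 facet normal -0.998 -0.047 -0.044
  outer loop
   vertex 0.6 3.5 0.1
   vertex 0.7 0.0 1.6
   vertex 0.5 2.2 3.8
  endloop
 endfacet
 facet normal 0.328 0.702 0.632
  outer loop
   vertex 1.7 3.8 1.4
   vertex 0.5 2.2 3.8
   vertex 2.6 1.4 3.6
  endloop
 endfacet
 facet normal -0.535 0.802 0.267
  outer loop
   vertex 1.7 3.8 1.4
   vertex 0.6 3.5 0.1
   vertex 0.5 2.2 3.8
  endloop
 endfacet
 facet normal 0.782 -0.236 -0.577
  outer loop
   vertex 1.7 3.8 1.4
   vertex 2.6 1.4 3.6
   vertex 0.7 0.0 1.6
  endloop
 endfacet
 facet normal 0.768 -0.234 -0.596
  outer loop
   vertex 1.7 3.8 1.4
   vertex 0.7 0.0 1.6
   vertex 0.6 3.5 0.1
  endloop
 endfacet
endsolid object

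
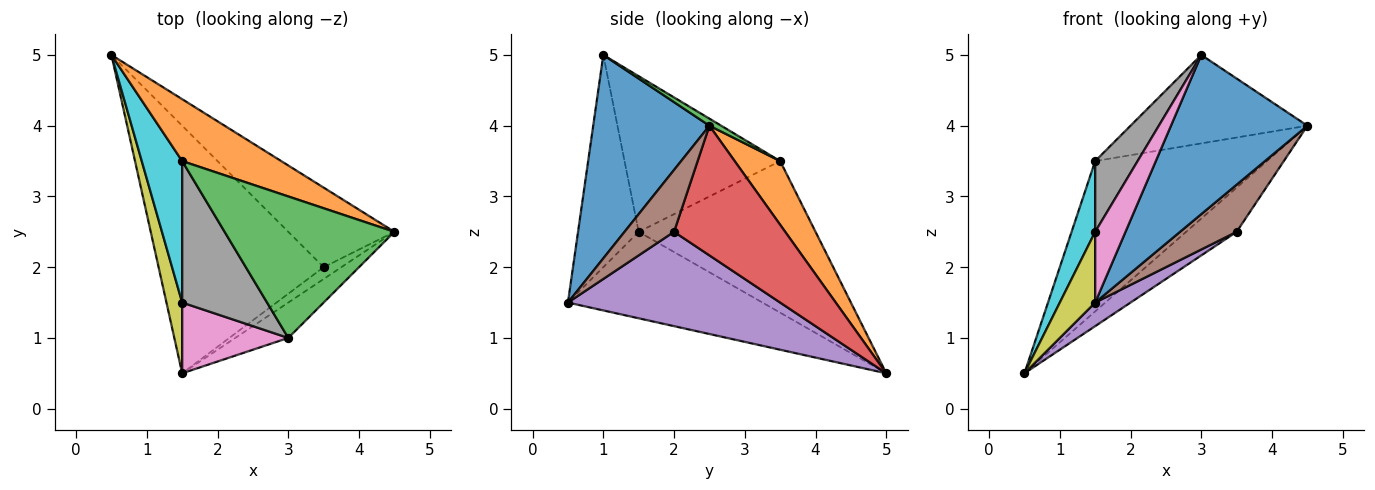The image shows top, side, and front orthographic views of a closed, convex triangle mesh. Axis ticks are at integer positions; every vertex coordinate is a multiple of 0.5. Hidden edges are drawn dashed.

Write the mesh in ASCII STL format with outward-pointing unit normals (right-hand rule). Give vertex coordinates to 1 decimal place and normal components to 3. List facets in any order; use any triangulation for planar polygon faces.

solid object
 facet normal 0.639 -0.751 -0.167
  outer loop
   vertex 3.0 1.0 5.0
   vertex 1.5 0.5 1.5
   vertex 4.5 2.5 4.0
  endloop
 endfacet
 facet normal 0.238 0.898 0.370
  outer loop
   vertex 1.5 3.5 3.5
   vertex 4.5 2.5 4.0
   vertex 0.5 5.0 0.5
  endloop
 endfacet
 facet normal 0.035 0.530 0.847
  outer loop
   vertex 1.5 3.5 3.5
   vertex 3.0 1.0 5.0
   vertex 4.5 2.5 4.0
  endloop
 endfacet
 facet normal 0.730 0.332 -0.597
  outer loop
   vertex 3.5 2.0 2.5
   vertex 0.5 5.0 0.5
   vertex 4.5 2.5 4.0
  endloop
 endfacet
 facet normal 0.494 -0.082 -0.865
  outer loop
   vertex 3.5 2.0 2.5
   vertex 1.5 0.5 1.5
   vertex 0.5 5.0 0.5
  endloop
 endfacet
 facet normal 0.647 -0.740 -0.185
  outer loop
   vertex 3.5 2.0 2.5
   vertex 4.5 2.5 4.0
   vertex 1.5 0.5 1.5
  endloop
 endfacet
 facet normal -0.816 -0.408 0.408
  outer loop
   vertex 1.5 1.5 2.5
   vertex 1.5 0.5 1.5
   vertex 3.0 1.0 5.0
  endloop
 endfacet
 facet normal -0.854 -0.233 0.466
  outer loop
   vertex 1.5 1.5 2.5
   vertex 3.0 1.0 5.0
   vertex 1.5 3.5 3.5
  endloop
 endfacet
 facet normal -0.968 -0.176 0.176
  outer loop
   vertex 1.5 1.5 2.5
   vertex 0.5 5.0 0.5
   vertex 1.5 0.5 1.5
  endloop
 endfacet
 facet normal -0.958 -0.128 0.256
  outer loop
   vertex 1.5 1.5 2.5
   vertex 1.5 3.5 3.5
   vertex 0.5 5.0 0.5
  endloop
 endfacet
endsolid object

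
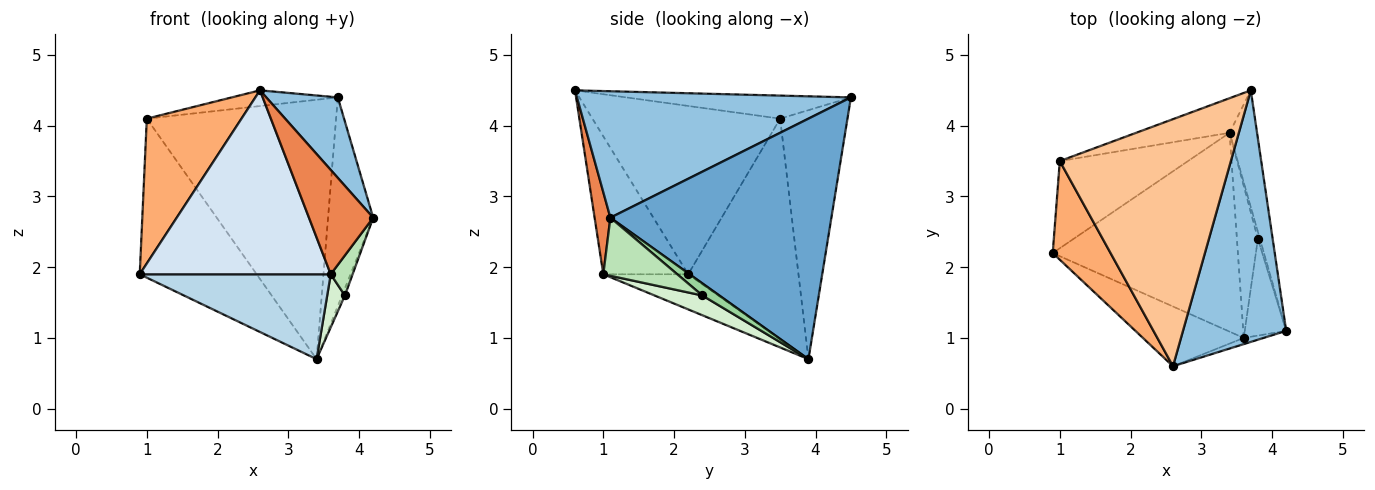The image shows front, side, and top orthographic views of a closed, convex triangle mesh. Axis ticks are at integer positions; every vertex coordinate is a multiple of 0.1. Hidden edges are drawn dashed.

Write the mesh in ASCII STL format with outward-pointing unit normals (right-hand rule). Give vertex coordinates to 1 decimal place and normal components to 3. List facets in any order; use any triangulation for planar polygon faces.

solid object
 facet normal 0.974 0.199 -0.111
  outer loop
   vertex 3.4 3.9 0.7
   vertex 3.7 4.5 4.4
   vertex 4.2 1.1 2.7
  endloop
 endfacet
 facet normal 0.759 -0.198 0.620
  outer loop
   vertex 2.6 0.6 4.5
   vertex 4.2 1.1 2.7
   vertex 3.7 4.5 4.4
  endloop
 endfacet
 facet normal -0.172 -0.387 -0.906
  outer loop
   vertex 3.6 1.0 1.9
   vertex 0.9 2.2 1.9
   vertex 3.4 3.9 0.7
  endloop
 endfacet
 facet normal -0.389 -0.876 -0.285
  outer loop
   vertex 3.6 1.0 1.9
   vertex 2.6 0.6 4.5
   vertex 0.9 2.2 1.9
  endloop
 endfacet
 facet normal 0.238 -0.969 -0.058
  outer loop
   vertex 3.6 1.0 1.9
   vertex 4.2 1.1 2.7
   vertex 2.6 0.6 4.5
  endloop
 endfacet
 facet normal -0.854 -0.431 0.293
  outer loop
   vertex 1.0 3.5 4.1
   vertex 0.9 2.2 1.9
   vertex 2.6 0.6 4.5
  endloop
 endfacet
 facet normal -0.133 0.063 0.989
  outer loop
   vertex 1.0 3.5 4.1
   vertex 2.6 0.6 4.5
   vertex 3.7 4.5 4.4
  endloop
 endfacet
 facet normal -0.637 0.676 -0.370
  outer loop
   vertex 1.0 3.5 4.1
   vertex 3.4 3.9 0.7
   vertex 0.9 2.2 1.9
  endloop
 endfacet
 facet normal -0.332 0.935 -0.125
  outer loop
   vertex 1.0 3.5 4.1
   vertex 3.7 4.5 4.4
   vertex 3.4 3.9 0.7
  endloop
 endfacet
 facet normal 0.973 0.162 -0.162
  outer loop
   vertex 3.8 2.4 1.6
   vertex 3.4 3.9 0.7
   vertex 4.2 1.1 2.7
  endloop
 endfacet
 facet normal 0.792 -0.234 -0.564
  outer loop
   vertex 3.8 2.4 1.6
   vertex 4.2 1.1 2.7
   vertex 3.6 1.0 1.9
  endloop
 endfacet
 facet normal 0.665 -0.246 -0.706
  outer loop
   vertex 3.8 2.4 1.6
   vertex 3.6 1.0 1.9
   vertex 3.4 3.9 0.7
  endloop
 endfacet
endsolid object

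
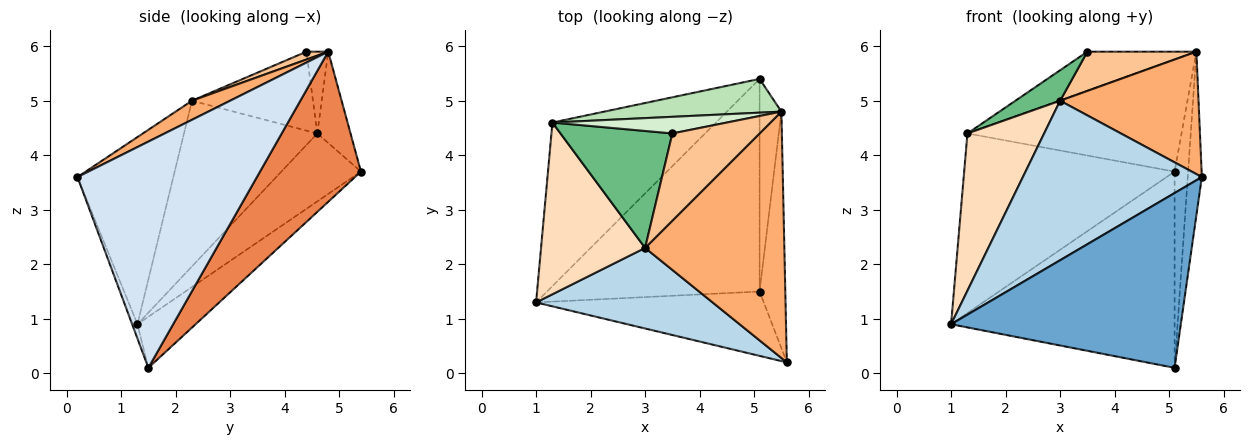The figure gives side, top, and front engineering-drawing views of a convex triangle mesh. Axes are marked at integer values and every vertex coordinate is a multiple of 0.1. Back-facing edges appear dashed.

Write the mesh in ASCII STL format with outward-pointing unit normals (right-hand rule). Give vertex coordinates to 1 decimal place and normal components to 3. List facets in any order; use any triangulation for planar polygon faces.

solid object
 facet normal -0.022 -0.938 -0.345
  outer loop
   vertex 5.1 1.5 0.1
   vertex 5.6 0.2 3.6
   vertex 1.0 1.3 0.9
  endloop
 endfacet
 facet normal -0.174 0.668 -0.724
  outer loop
   vertex 5.1 1.5 0.1
   vertex 1.0 1.3 0.9
   vertex 5.1 5.4 3.7
  endloop
 endfacet
 facet normal -0.431 -0.805 0.407
  outer loop
   vertex 3.0 2.3 5.0
   vertex 1.0 1.3 0.9
   vertex 5.6 0.2 3.6
  endloop
 endfacet
 facet normal 0.991 0.078 -0.113
  outer loop
   vertex 5.5 4.8 5.9
   vertex 5.6 0.2 3.6
   vertex 5.1 1.5 0.1
  endloop
 endfacet
 facet normal 0.981 0.132 -0.142
  outer loop
   vertex 5.5 4.8 5.9
   vertex 5.1 1.5 0.1
   vertex 5.1 5.4 3.7
  endloop
 endfacet
 facet normal 0.122 -0.442 0.889
  outer loop
   vertex 5.5 4.8 5.9
   vertex 3.0 2.3 5.0
   vertex 5.6 0.2 3.6
  endloop
 endfacet
 facet normal 0.082 -0.409 0.909
  outer loop
   vertex 5.5 4.8 5.9
   vertex 3.5 4.4 5.9
   vertex 3.0 2.3 5.0
  endloop
 endfacet
 facet normal -0.761 -0.438 0.478
  outer loop
   vertex 1.3 4.6 4.4
   vertex 1.0 1.3 0.9
   vertex 3.0 2.3 5.0
  endloop
 endfacet
 facet normal -0.564 -0.208 0.799
  outer loop
   vertex 1.3 4.6 4.4
   vertex 3.0 2.3 5.0
   vertex 3.5 4.4 5.9
  endloop
 endfacet
 facet normal -0.269 0.712 -0.648
  outer loop
   vertex 1.3 4.6 4.4
   vertex 5.1 5.4 3.7
   vertex 1.0 1.3 0.9
  endloop
 endfacet
 facet normal -0.147 0.947 0.285
  outer loop
   vertex 1.3 4.6 4.4
   vertex 5.5 4.8 5.9
   vertex 5.1 5.4 3.7
  endloop
 endfacet
 facet normal -0.181 0.905 0.386
  outer loop
   vertex 1.3 4.6 4.4
   vertex 3.5 4.4 5.9
   vertex 5.5 4.8 5.9
  endloop
 endfacet
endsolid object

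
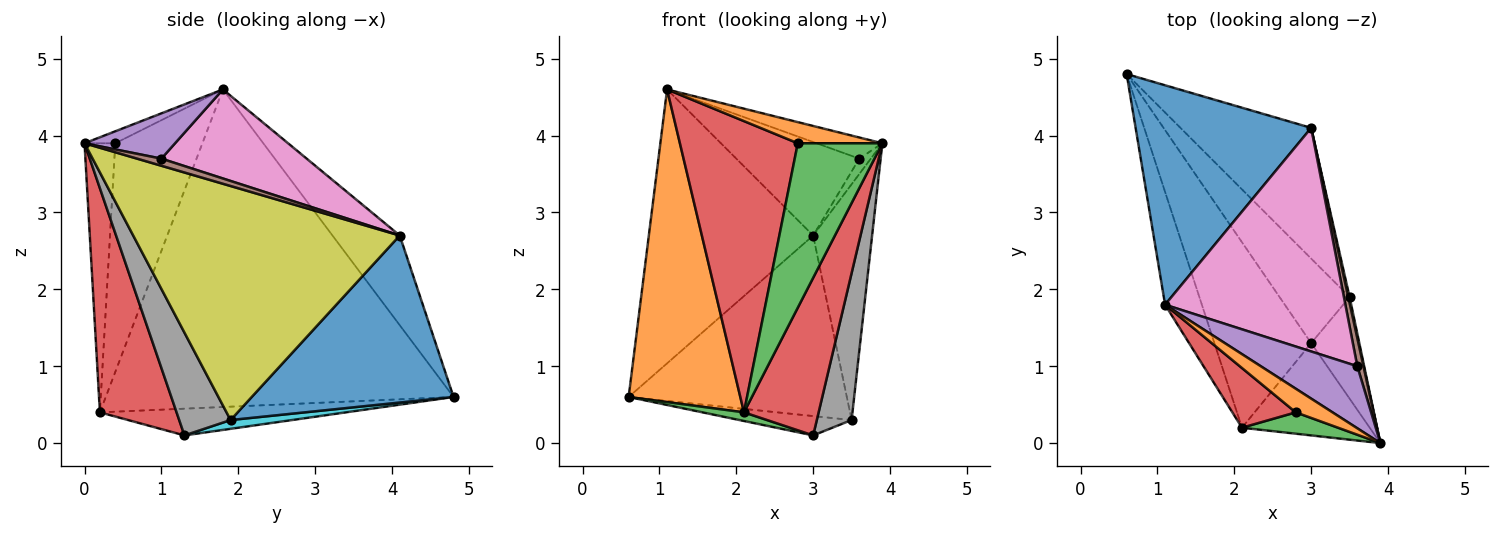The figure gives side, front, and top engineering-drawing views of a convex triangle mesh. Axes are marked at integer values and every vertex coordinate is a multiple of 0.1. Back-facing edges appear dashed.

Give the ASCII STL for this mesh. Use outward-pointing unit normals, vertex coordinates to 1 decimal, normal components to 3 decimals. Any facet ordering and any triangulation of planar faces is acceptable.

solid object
 facet normal -0.304 0.743 0.596
  outer loop
   vertex 3.0 4.1 2.7
   vertex 0.6 4.8 0.6
   vertex 1.1 1.8 4.6
  endloop
 endfacet
 facet normal -0.946 -0.304 -0.110
  outer loop
   vertex 2.1 0.2 0.4
   vertex 1.1 1.8 4.6
   vertex 0.6 4.8 0.6
  endloop
 endfacet
 facet normal -0.266 -0.045 -0.963
  outer loop
   vertex 2.1 0.2 0.4
   vertex 0.6 4.8 0.6
   vertex 3.0 1.3 0.1
  endloop
 endfacet
 facet normal 0.663 -0.646 -0.378
  outer loop
   vertex 2.1 0.2 0.4
   vertex 3.0 1.3 0.1
   vertex 3.9 0.0 3.9
  endloop
 endfacet
 facet normal 0.406 0.295 0.865
  outer loop
   vertex 3.6 1.0 3.7
   vertex 1.1 1.8 4.6
   vertex 3.9 0.0 3.9
  endloop
 endfacet
 facet normal 0.711 0.337 0.617
  outer loop
   vertex 3.6 1.0 3.7
   vertex 3.9 0.0 3.9
   vertex 3.0 4.1 2.7
  endloop
 endfacet
 facet normal 0.415 0.351 0.840
  outer loop
   vertex 3.6 1.0 3.7
   vertex 3.0 4.1 2.7
   vertex 1.1 1.8 4.6
  endloop
 endfacet
 facet normal 0.772 -0.523 -0.362
  outer loop
   vertex 3.5 1.9 0.3
   vertex 3.9 0.0 3.9
   vertex 3.0 1.3 0.1
  endloop
 endfacet
 facet normal 0.976 0.216 0.005
  outer loop
   vertex 3.5 1.9 0.3
   vertex 3.0 4.1 2.7
   vertex 3.9 0.0 3.9
  endloop
 endfacet
 facet normal 0.121 0.221 -0.968
  outer loop
   vertex 3.5 1.9 0.3
   vertex 3.0 1.3 0.1
   vertex 0.6 4.8 0.6
  endloop
 endfacet
 facet normal 0.600 0.648 -0.469
  outer loop
   vertex 3.5 1.9 0.3
   vertex 0.6 4.8 0.6
   vertex 3.0 4.1 2.7
  endloop
 endfacet
 facet normal -0.236 -0.648 0.724
  outer loop
   vertex 2.8 0.4 3.9
   vertex 3.9 0.0 3.9
   vertex 1.1 1.8 4.6
  endloop
 endfacet
 facet normal -0.339 -0.933 0.121
  outer loop
   vertex 2.8 0.4 3.9
   vertex 2.1 0.2 0.4
   vertex 3.9 0.0 3.9
  endloop
 endfacet
 facet normal -0.586 -0.793 0.163
  outer loop
   vertex 2.8 0.4 3.9
   vertex 1.1 1.8 4.6
   vertex 2.1 0.2 0.4
  endloop
 endfacet
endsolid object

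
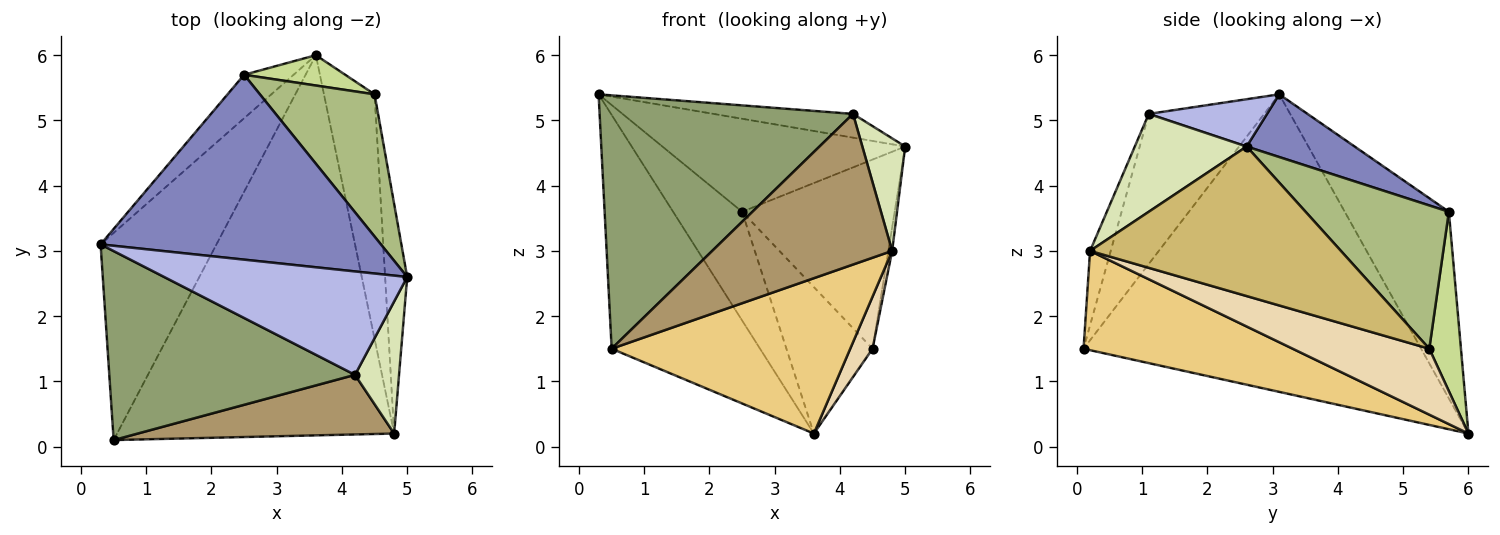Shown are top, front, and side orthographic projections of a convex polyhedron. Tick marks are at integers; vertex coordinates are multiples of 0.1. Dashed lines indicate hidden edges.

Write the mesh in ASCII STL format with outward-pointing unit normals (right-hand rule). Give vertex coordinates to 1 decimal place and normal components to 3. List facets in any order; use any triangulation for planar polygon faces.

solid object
 facet normal -0.862 0.379 -0.336
  outer loop
   vertex 0.5 0.1 1.5
   vertex 0.3 3.1 5.4
   vertex 3.6 6.0 0.2
  endloop
 endfacet
 facet normal 0.196 0.441 0.876
  outer loop
   vertex 2.5 5.7 3.6
   vertex 0.3 3.1 5.4
   vertex 5.0 2.6 4.6
  endloop
 endfacet
 facet normal -0.814 0.539 -0.216
  outer loop
   vertex 2.5 5.7 3.6
   vertex 3.6 6.0 0.2
   vertex 0.3 3.1 5.4
  endloop
 endfacet
 facet normal 0.186 0.220 0.958
  outer loop
   vertex 4.2 1.1 5.1
   vertex 5.0 2.6 4.6
   vertex 0.3 3.1 5.4
  endloop
 endfacet
 facet normal -0.343 -0.753 0.562
  outer loop
   vertex 4.2 1.1 5.1
   vertex 0.3 3.1 5.4
   vertex 0.5 0.1 1.5
  endloop
 endfacet
 facet normal 0.600 0.639 0.481
  outer loop
   vertex 4.5 5.4 1.5
   vertex 2.5 5.7 3.6
   vertex 5.0 2.6 4.6
  endloop
 endfacet
 facet normal 0.339 0.921 0.191
  outer loop
   vertex 4.5 5.4 1.5
   vertex 3.6 6.0 0.2
   vertex 2.5 5.7 3.6
  endloop
 endfacet
 facet normal 0.861 -0.330 0.387
  outer loop
   vertex 4.8 0.2 3.0
   vertex 5.0 2.6 4.6
   vertex 4.2 1.1 5.1
  endloop
 endfacet
 facet normal -0.106 -0.925 0.366
  outer loop
   vertex 4.8 0.2 3.0
   vertex 4.2 1.1 5.1
   vertex 0.5 0.1 1.5
  endloop
 endfacet
 facet normal 0.989 0.015 -0.146
  outer loop
   vertex 4.8 0.2 3.0
   vertex 4.5 5.4 1.5
   vertex 5.0 2.6 4.6
  endloop
 endfacet
 facet normal 0.315 -0.359 -0.879
  outer loop
   vertex 4.8 0.2 3.0
   vertex 0.5 0.1 1.5
   vertex 3.6 6.0 0.2
  endloop
 endfacet
 facet normal 0.787 -0.129 -0.604
  outer loop
   vertex 4.8 0.2 3.0
   vertex 3.6 6.0 0.2
   vertex 4.5 5.4 1.5
  endloop
 endfacet
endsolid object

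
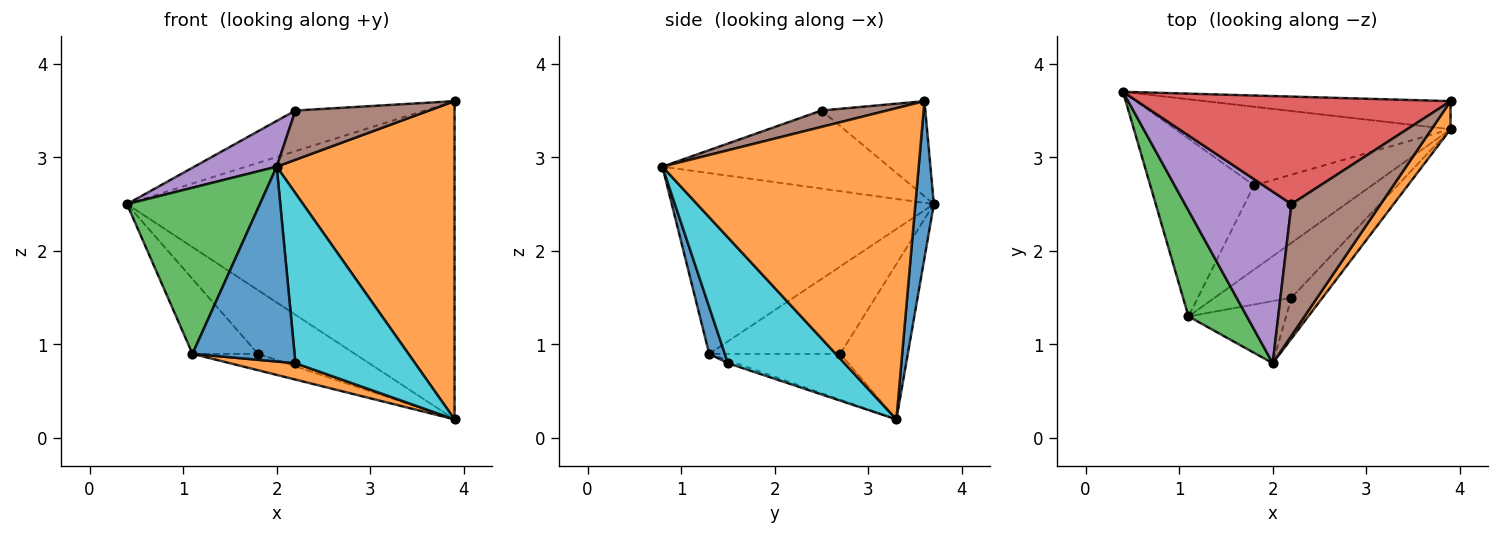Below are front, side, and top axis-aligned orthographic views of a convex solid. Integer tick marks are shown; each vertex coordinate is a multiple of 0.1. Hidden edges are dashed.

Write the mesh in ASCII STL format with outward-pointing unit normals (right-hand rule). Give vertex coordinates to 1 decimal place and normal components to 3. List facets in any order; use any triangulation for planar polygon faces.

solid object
 facet normal 0.056 0.995 -0.088
  outer loop
   vertex 3.9 3.3 0.2
   vertex 0.4 3.7 2.5
   vertex 3.9 3.6 3.6
  endloop
 endfacet
 facet normal 0.821 -0.569 0.050
  outer loop
   vertex 3.9 3.3 0.2
   vertex 3.9 3.6 3.6
   vertex 2.0 0.8 2.9
  endloop
 endfacet
 facet normal -0.857 -0.435 0.277
  outer loop
   vertex 1.1 1.3 0.9
   vertex 2.0 0.8 2.9
   vertex 0.4 3.7 2.5
  endloop
 endfacet
 facet normal -0.273 0.340 0.900
  outer loop
   vertex 2.2 2.5 3.5
   vertex 3.9 3.6 3.6
   vertex 0.4 3.7 2.5
  endloop
 endfacet
 facet normal -0.578 -0.210 0.788
  outer loop
   vertex 2.2 2.5 3.5
   vertex 0.4 3.7 2.5
   vertex 2.0 0.8 2.9
  endloop
 endfacet
 facet normal 0.169 -0.346 0.923
  outer loop
   vertex 2.2 2.5 3.5
   vertex 2.0 0.8 2.9
   vertex 3.9 3.6 3.6
  endloop
 endfacet
 facet normal -0.402 0.576 -0.712
  outer loop
   vertex 1.8 2.7 0.9
   vertex 0.4 3.7 2.5
   vertex 3.9 3.3 0.2
  endloop
 endfacet
 facet normal -0.613 0.307 -0.728
  outer loop
   vertex 1.8 2.7 0.9
   vertex 1.1 1.3 0.9
   vertex 0.4 3.7 2.5
  endloop
 endfacet
 facet normal -0.357 0.178 -0.917
  outer loop
   vertex 1.8 2.7 0.9
   vertex 3.9 3.3 0.2
   vertex 1.1 1.3 0.9
  endloop
 endfacet
 facet normal 0.688 -0.706 -0.170
  outer loop
   vertex 2.2 1.5 0.8
   vertex 3.9 3.3 0.2
   vertex 2.0 0.8 2.9
  endloop
 endfacet
 facet normal 0.144 -0.943 -0.301
  outer loop
   vertex 2.2 1.5 0.8
   vertex 2.0 0.8 2.9
   vertex 1.1 1.3 0.9
  endloop
 endfacet
 facet normal -0.035 -0.286 -0.958
  outer loop
   vertex 2.2 1.5 0.8
   vertex 1.1 1.3 0.9
   vertex 3.9 3.3 0.2
  endloop
 endfacet
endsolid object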